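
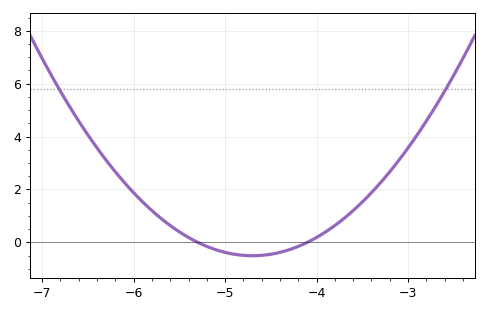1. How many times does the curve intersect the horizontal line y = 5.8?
2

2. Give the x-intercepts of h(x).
-5.3, -4.1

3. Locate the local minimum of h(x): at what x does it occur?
-4.7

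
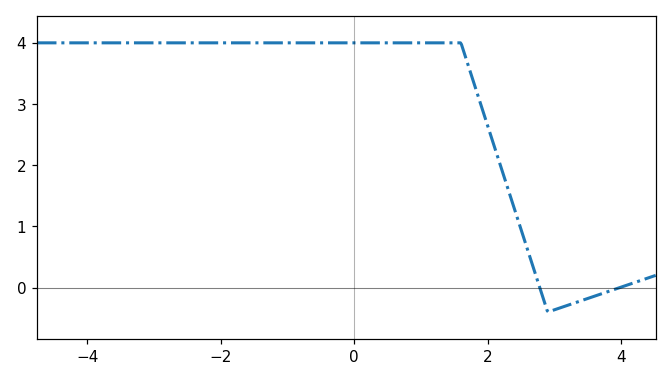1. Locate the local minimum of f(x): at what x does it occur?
2.9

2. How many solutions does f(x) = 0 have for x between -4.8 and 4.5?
2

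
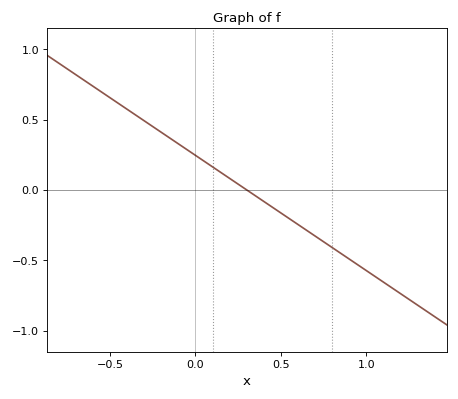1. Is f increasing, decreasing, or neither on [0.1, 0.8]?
decreasing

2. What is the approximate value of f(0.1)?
0.164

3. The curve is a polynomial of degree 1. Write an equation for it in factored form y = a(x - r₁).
y = -0.82(x - 0.3)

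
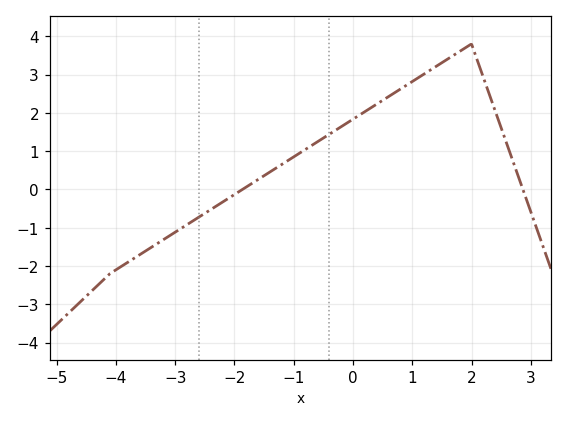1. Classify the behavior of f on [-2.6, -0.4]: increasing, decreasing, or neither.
increasing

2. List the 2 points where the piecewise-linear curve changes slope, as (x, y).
(-4.1, -2.2); (2, 3.8)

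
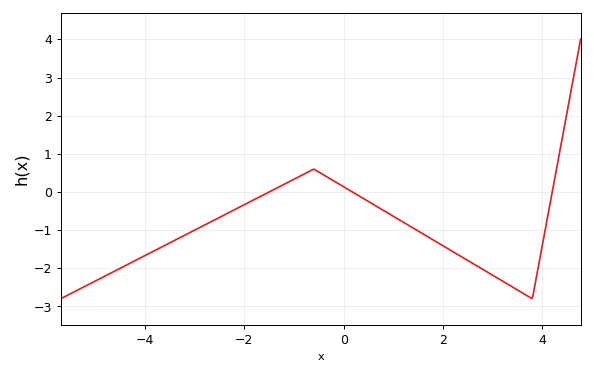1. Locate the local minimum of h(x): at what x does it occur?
3.8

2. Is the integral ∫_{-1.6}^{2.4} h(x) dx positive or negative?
negative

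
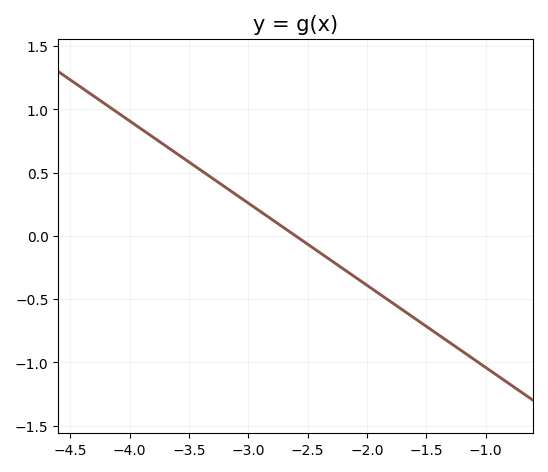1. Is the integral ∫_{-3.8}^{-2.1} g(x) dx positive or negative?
positive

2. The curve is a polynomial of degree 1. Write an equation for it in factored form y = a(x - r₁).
y = -0.65(x + 2.6)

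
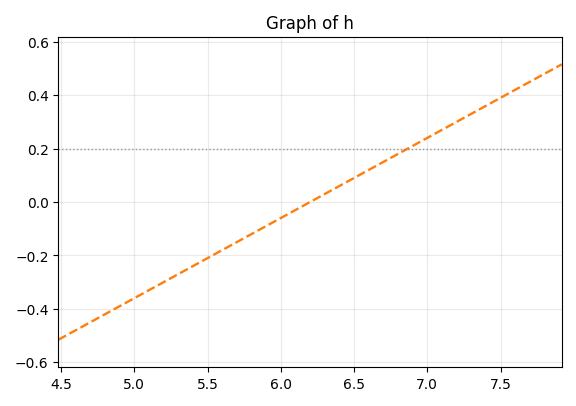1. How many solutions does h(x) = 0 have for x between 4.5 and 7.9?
1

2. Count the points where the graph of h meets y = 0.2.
1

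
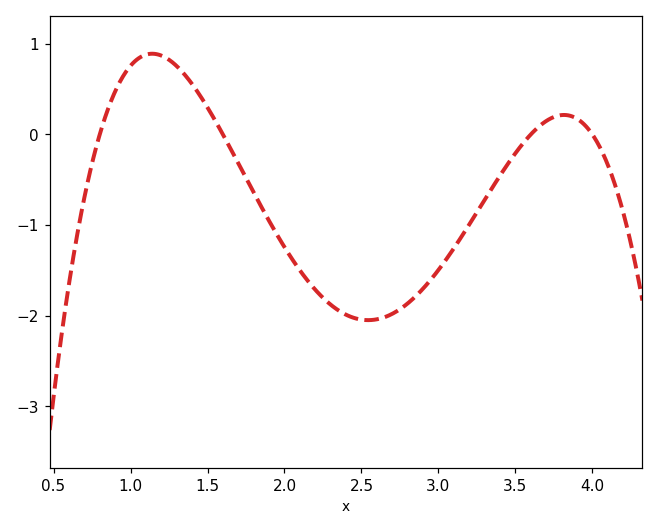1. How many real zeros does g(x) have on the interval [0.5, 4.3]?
4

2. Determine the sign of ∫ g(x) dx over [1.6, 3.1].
negative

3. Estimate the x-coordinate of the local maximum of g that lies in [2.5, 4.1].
3.81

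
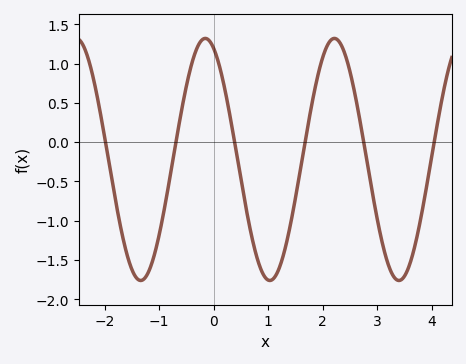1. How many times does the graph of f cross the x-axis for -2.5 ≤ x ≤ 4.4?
6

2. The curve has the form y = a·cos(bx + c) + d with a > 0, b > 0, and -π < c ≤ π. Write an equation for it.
y = 1.54cos(2.65x + 0.412) - 0.22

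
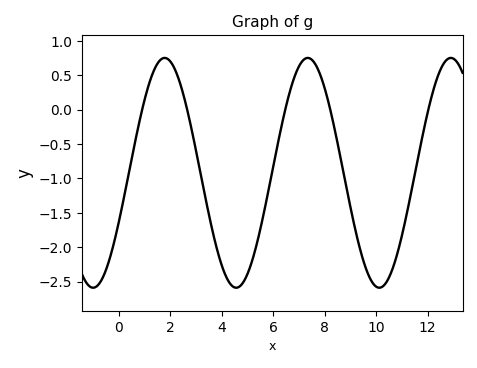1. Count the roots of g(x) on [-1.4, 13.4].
5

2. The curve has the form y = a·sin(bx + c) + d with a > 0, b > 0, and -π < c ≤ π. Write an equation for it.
y = 1.67sin(1.13x - 0.442) - 0.92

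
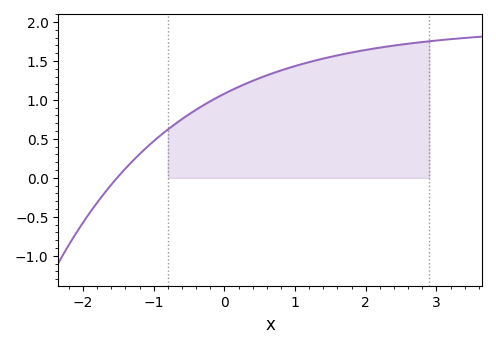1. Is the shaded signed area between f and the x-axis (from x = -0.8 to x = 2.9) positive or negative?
positive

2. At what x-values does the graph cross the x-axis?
-1.5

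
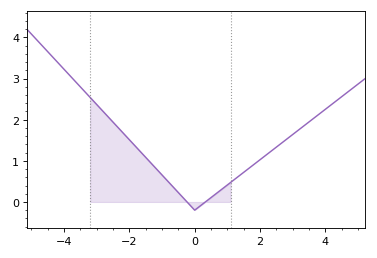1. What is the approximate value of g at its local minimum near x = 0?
-0.2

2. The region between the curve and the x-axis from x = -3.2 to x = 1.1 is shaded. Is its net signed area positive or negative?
positive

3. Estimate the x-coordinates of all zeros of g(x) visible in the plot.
-0.2, 0.4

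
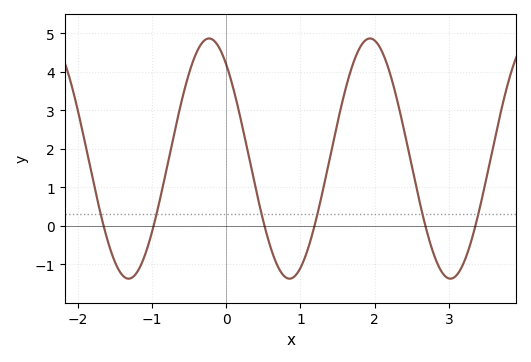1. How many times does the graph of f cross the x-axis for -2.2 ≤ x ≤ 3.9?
6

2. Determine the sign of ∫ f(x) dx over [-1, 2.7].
positive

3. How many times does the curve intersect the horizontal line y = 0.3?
6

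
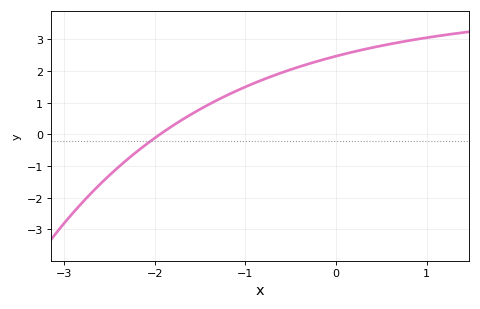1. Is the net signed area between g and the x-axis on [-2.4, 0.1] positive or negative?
positive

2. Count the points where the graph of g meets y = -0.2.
1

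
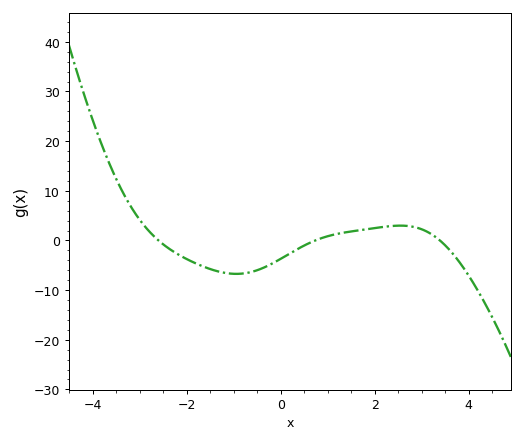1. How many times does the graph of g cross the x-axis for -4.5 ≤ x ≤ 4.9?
3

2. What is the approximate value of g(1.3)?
1.49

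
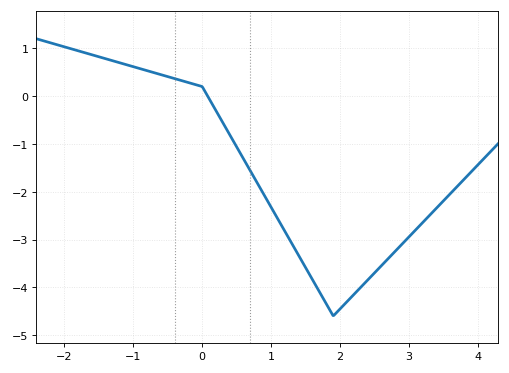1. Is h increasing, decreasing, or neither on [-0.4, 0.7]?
decreasing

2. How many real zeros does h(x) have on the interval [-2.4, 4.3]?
1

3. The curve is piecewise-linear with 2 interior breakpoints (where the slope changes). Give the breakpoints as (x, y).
(0, 0.2); (1.9, -4.6)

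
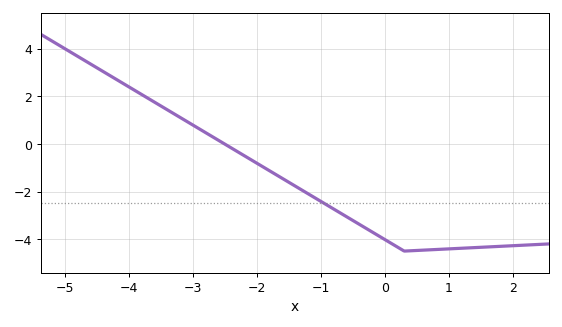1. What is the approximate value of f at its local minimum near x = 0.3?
-4.4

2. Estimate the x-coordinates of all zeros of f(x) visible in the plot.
-2.6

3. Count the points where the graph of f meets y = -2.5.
1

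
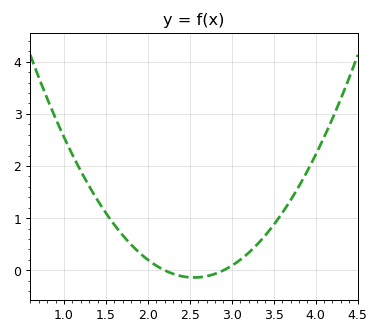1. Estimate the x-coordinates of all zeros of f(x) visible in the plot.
2.2, 2.9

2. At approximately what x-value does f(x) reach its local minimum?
2.5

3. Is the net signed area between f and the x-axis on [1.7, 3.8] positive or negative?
positive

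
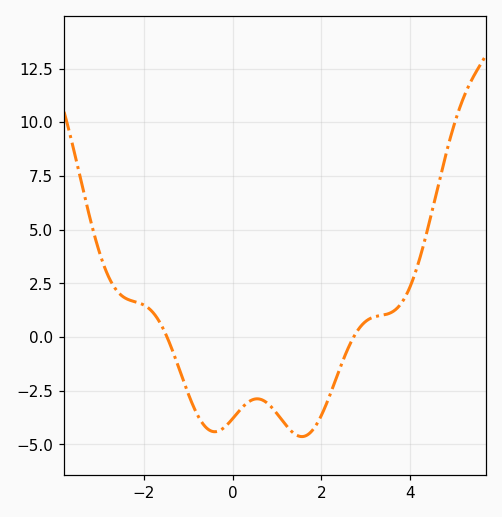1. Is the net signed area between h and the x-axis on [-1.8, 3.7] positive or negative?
negative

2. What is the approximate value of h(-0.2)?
-4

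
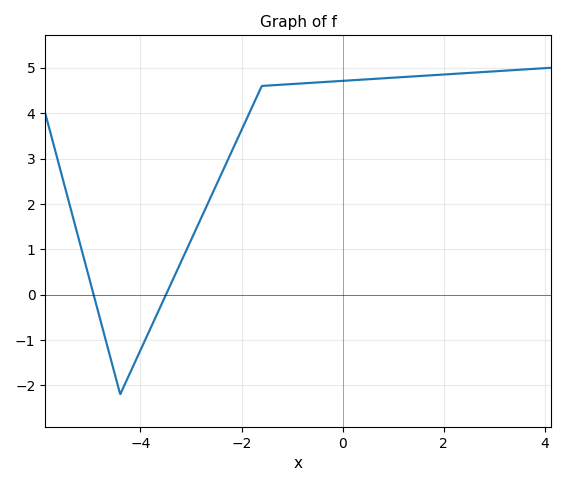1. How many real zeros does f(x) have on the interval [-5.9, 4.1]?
2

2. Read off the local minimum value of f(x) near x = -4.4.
-2.2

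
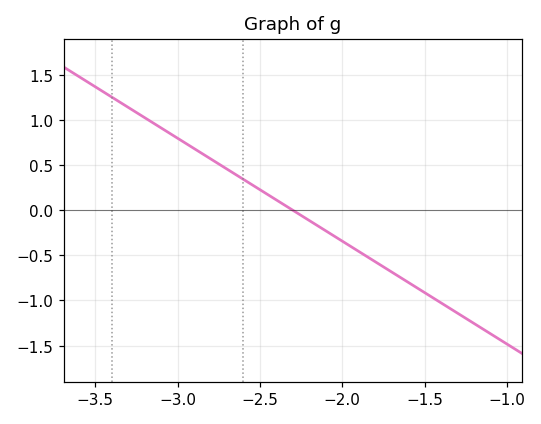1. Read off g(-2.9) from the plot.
0.684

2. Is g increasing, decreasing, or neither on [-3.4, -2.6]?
decreasing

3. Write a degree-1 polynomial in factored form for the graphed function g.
y = -1.14(x + 2.3)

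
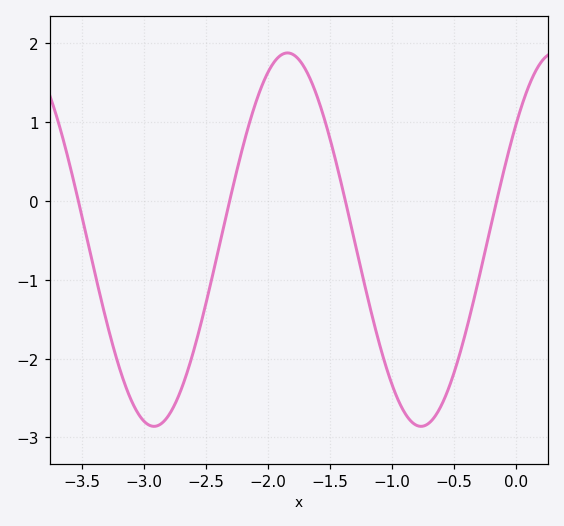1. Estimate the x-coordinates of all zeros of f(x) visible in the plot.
-3.53, -2.31, -1.37, -0.155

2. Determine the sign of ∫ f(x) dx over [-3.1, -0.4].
negative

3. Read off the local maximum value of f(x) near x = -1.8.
1.88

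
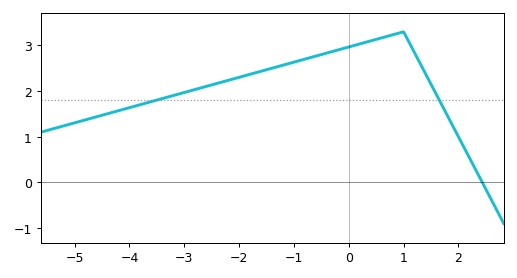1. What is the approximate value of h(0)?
2.97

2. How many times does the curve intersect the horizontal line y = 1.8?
2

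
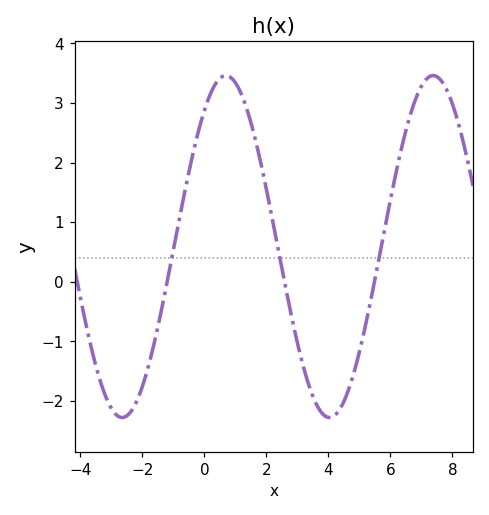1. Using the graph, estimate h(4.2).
-2.2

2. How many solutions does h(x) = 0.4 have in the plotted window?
3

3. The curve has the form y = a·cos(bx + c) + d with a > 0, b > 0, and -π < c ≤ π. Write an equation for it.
y = 2.87cos(0.94x - 0.65) + 0.59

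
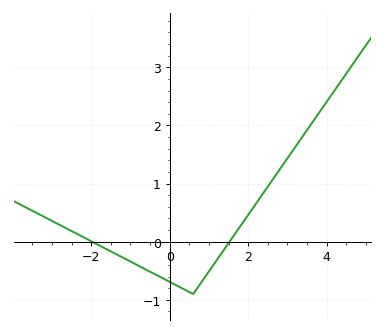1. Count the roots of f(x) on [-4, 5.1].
2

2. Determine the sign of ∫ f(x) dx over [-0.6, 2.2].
negative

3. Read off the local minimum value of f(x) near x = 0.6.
-0.9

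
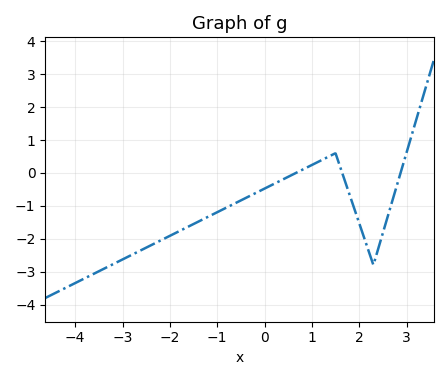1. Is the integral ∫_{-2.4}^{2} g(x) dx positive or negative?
negative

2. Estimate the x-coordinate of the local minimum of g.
2.2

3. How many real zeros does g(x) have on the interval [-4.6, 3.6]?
3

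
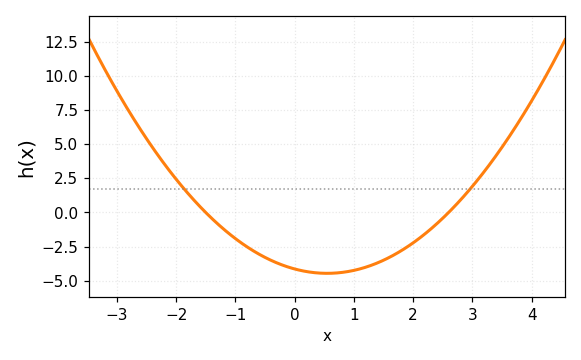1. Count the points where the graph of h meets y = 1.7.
2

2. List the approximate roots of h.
-1.5, 2.6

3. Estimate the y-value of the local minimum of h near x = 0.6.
-4.45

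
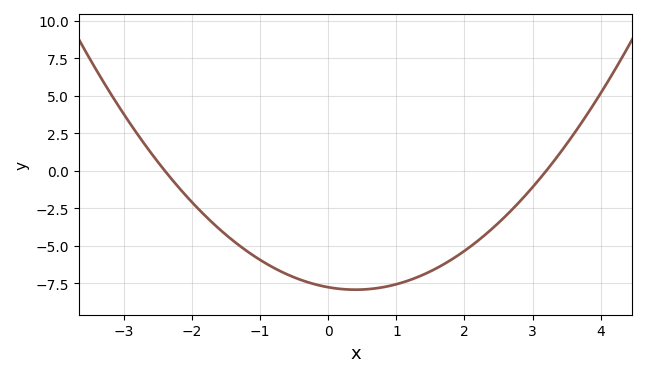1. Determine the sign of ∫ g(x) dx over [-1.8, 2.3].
negative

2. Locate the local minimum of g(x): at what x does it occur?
0.4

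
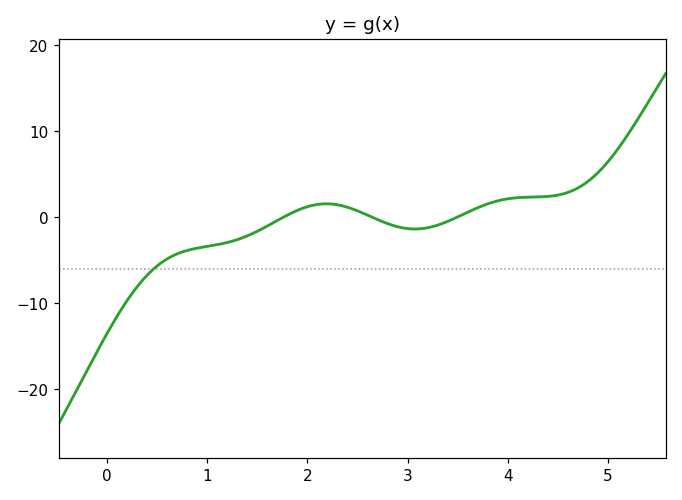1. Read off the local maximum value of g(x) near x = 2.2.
2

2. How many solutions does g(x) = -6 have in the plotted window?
1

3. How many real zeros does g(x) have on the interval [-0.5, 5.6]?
3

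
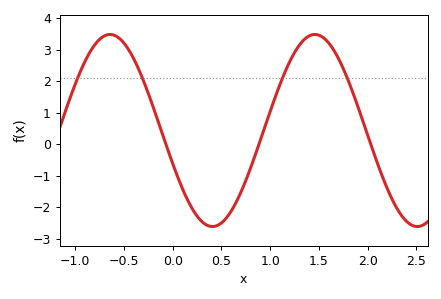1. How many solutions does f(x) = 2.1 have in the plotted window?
4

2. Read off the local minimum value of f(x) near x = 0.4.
-2.6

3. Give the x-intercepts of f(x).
-0.1, 0.9, 2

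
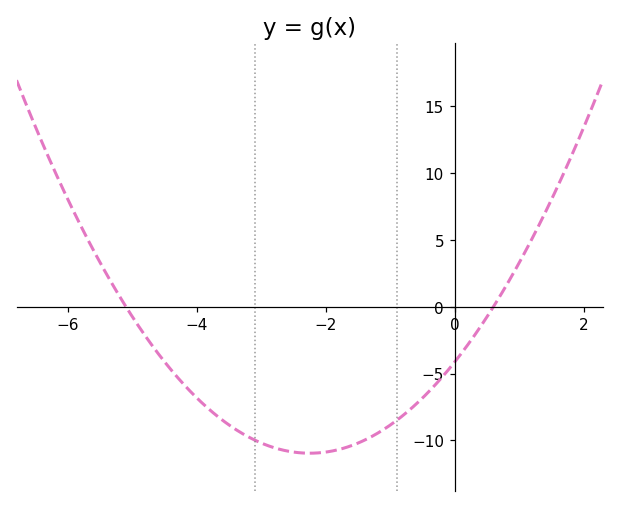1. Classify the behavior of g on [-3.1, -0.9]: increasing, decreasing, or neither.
neither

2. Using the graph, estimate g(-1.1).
-9.18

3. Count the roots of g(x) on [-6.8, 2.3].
2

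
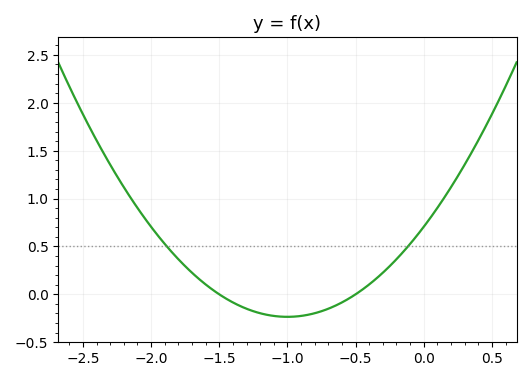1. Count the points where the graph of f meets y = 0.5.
2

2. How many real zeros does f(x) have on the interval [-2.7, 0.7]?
2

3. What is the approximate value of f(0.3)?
1.35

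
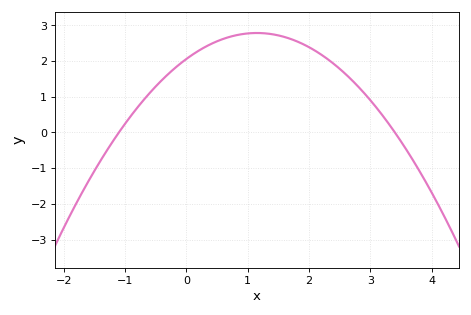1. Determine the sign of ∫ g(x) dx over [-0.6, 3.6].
positive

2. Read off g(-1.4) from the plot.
-0.8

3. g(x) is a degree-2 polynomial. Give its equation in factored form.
y = -0.55(x + 1.1)(x - 3.4)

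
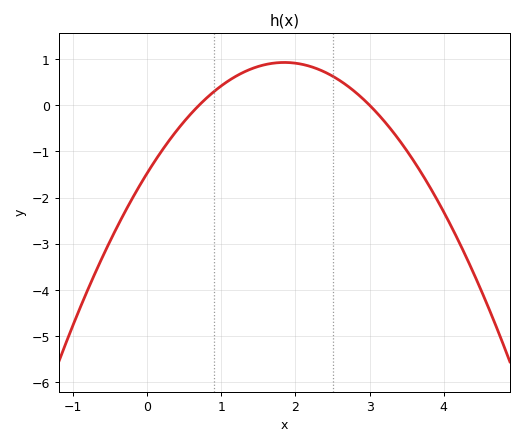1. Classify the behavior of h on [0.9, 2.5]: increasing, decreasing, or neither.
neither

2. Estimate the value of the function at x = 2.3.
0.784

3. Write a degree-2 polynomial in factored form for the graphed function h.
y = -0.7(x - 0.7)(x - 3)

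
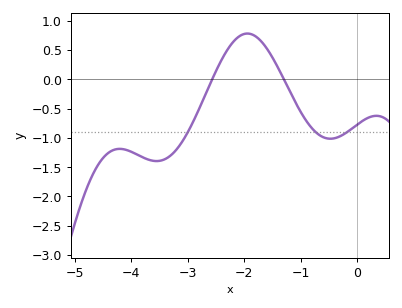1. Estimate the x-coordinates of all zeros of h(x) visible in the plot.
-2.6, -1.3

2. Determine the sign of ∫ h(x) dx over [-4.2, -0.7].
negative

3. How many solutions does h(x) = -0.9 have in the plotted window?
3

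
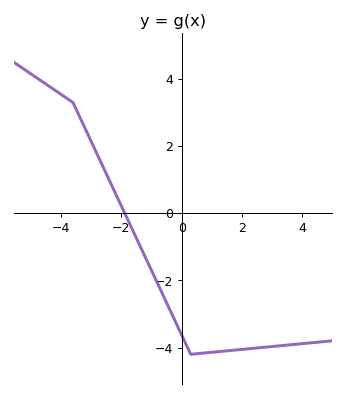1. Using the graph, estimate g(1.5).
-4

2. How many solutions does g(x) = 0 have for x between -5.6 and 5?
1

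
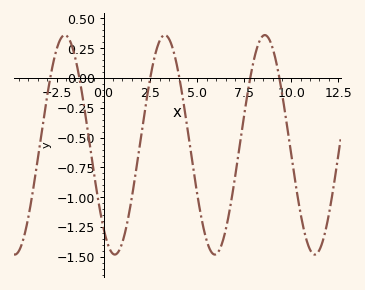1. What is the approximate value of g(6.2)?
-1.43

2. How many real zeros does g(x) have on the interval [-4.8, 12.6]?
6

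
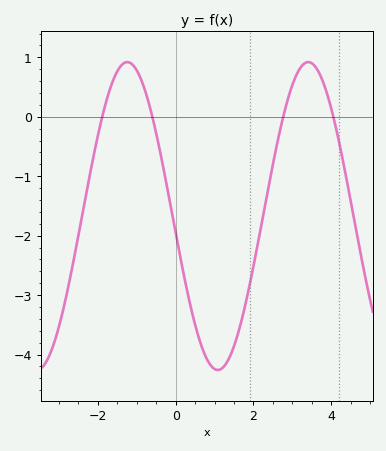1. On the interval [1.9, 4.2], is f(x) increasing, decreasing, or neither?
neither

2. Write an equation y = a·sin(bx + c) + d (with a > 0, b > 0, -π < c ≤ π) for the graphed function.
y = 2.59sin(1.4x - 3) - 1.67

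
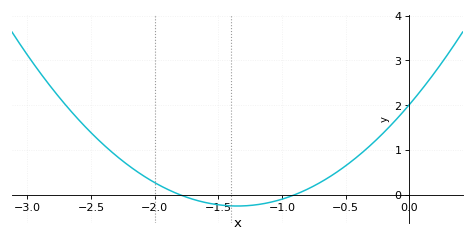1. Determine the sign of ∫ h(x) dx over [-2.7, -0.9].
positive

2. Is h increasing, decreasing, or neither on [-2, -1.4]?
decreasing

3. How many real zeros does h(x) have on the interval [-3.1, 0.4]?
2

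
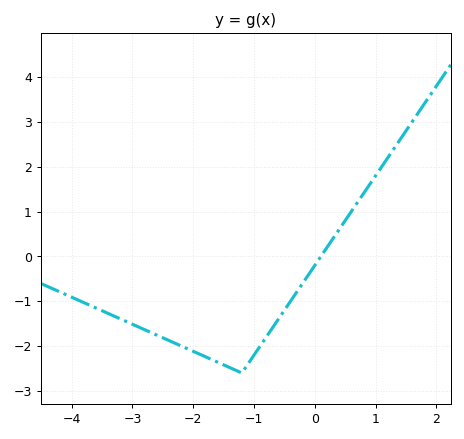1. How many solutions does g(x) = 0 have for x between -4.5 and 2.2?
1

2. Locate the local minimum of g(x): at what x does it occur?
-1.2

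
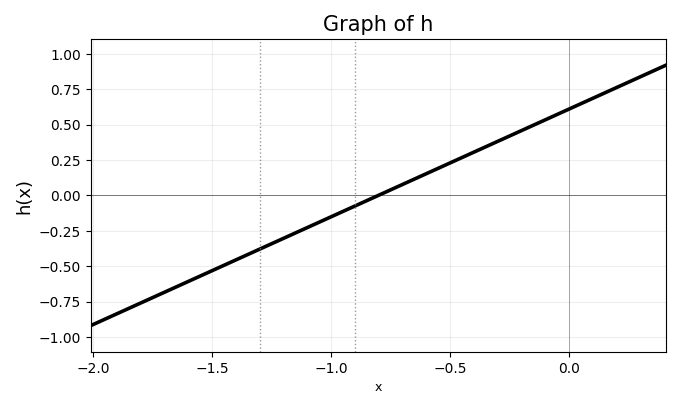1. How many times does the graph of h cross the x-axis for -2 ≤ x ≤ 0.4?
1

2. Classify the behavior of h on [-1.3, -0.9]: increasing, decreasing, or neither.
increasing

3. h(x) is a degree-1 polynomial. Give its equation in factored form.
y = 0.76(x + 0.8)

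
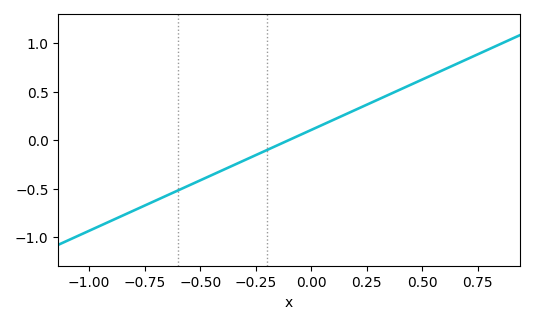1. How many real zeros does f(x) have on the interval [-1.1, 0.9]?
1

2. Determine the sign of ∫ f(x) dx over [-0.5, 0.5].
positive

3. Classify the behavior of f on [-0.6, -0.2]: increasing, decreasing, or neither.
increasing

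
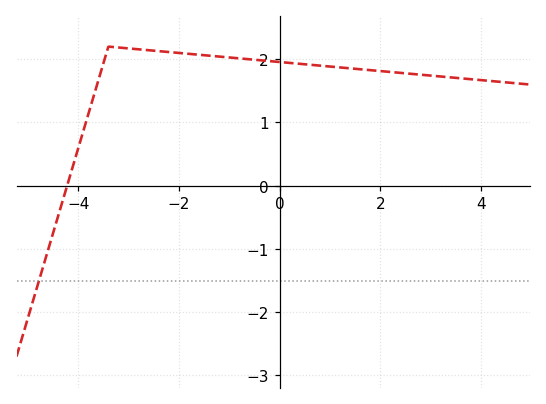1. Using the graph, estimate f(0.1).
1.95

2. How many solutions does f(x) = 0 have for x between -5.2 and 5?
1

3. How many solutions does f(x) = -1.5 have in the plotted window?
1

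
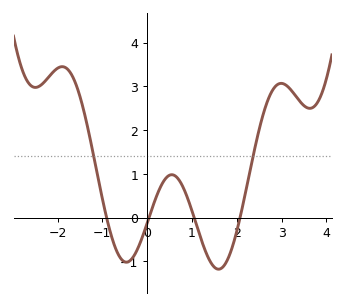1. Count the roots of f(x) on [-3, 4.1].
4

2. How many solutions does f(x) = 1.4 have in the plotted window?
2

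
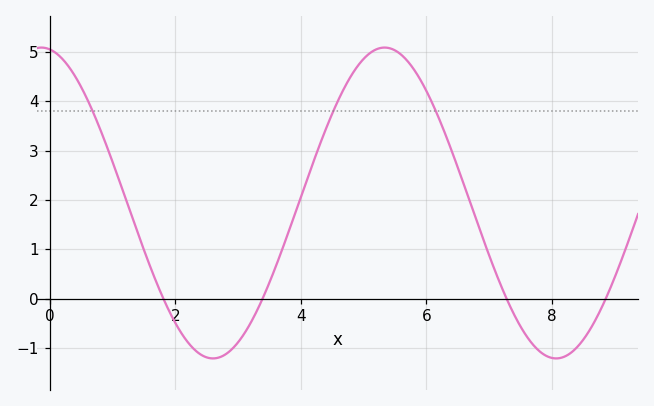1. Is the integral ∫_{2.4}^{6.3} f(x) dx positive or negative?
positive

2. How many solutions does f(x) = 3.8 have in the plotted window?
3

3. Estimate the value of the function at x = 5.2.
5.1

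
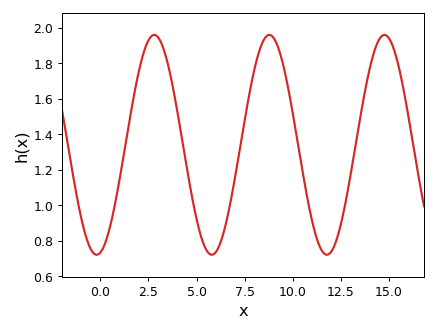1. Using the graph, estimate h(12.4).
0.848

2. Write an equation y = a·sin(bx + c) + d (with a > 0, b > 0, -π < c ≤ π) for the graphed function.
y = 0.62sin(1.05x - 1.37) + 1.34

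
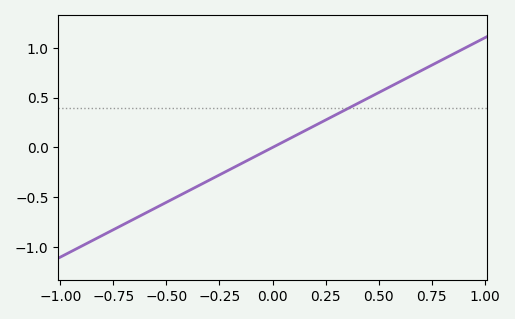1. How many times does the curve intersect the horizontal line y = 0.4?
1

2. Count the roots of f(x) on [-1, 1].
1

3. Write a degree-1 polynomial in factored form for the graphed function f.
y = 1.1(x - 0)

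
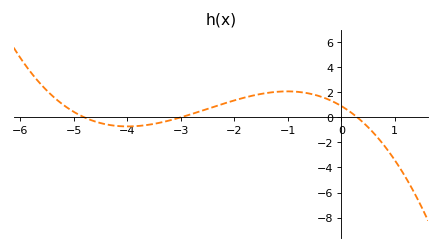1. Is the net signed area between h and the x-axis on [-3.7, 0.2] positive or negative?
positive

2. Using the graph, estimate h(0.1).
0.6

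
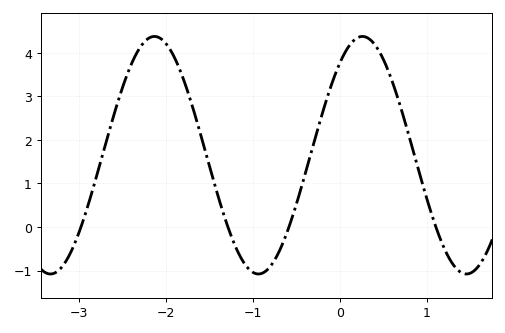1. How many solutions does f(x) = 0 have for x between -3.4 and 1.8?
4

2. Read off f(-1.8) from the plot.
3.4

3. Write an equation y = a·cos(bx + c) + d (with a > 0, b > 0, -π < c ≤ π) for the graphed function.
y = 2.73cos(2.6x - 0.68) + 1.65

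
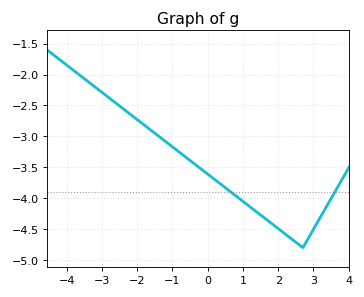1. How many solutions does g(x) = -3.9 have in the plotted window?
2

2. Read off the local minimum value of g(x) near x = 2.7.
-4.8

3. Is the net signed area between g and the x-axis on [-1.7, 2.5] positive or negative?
negative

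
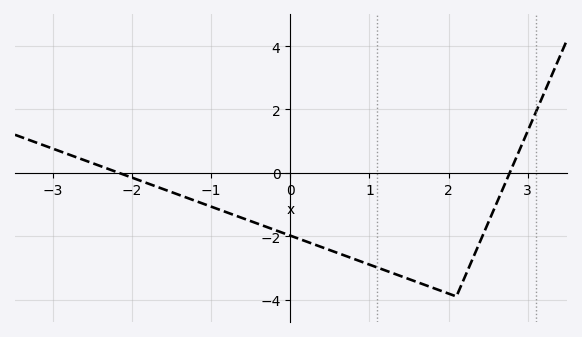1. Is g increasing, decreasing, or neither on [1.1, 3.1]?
neither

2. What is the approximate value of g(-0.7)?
-1.4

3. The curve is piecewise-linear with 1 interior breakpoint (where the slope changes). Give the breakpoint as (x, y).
(2.1, -3.9)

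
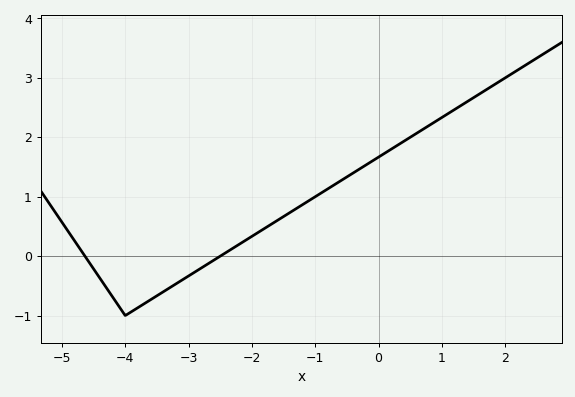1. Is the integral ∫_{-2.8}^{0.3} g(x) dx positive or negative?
positive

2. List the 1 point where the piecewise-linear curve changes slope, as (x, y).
(-4, -1)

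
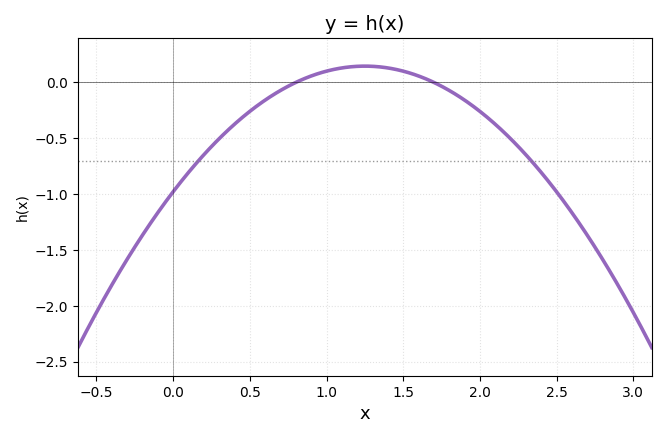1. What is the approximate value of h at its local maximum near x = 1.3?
0.15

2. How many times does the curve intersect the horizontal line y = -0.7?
2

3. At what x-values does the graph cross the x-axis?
0.8, 1.7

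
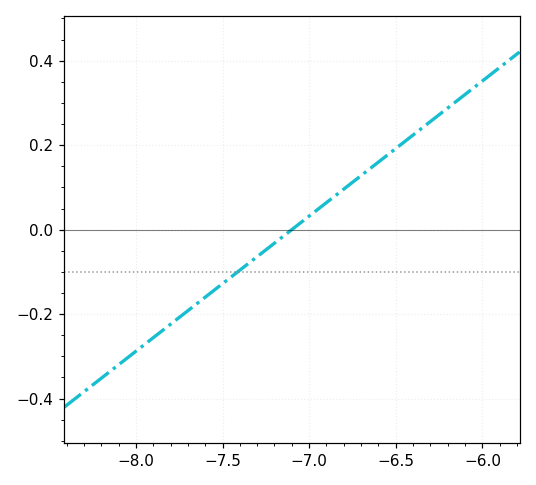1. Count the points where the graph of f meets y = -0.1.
1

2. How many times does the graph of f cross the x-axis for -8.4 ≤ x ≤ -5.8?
1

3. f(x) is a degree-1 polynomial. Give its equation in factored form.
y = 0.32(x + 7.1)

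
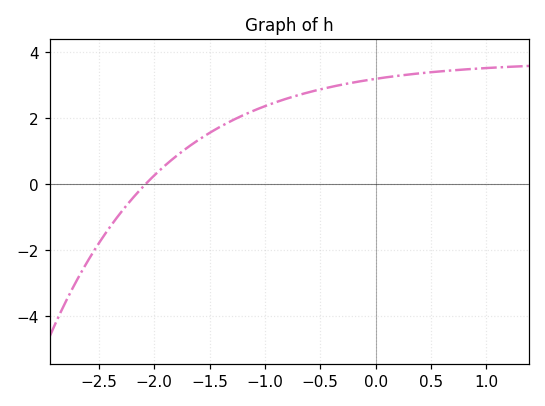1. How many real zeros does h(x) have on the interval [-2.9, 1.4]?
1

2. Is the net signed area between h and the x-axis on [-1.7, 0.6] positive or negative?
positive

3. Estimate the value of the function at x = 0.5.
3.4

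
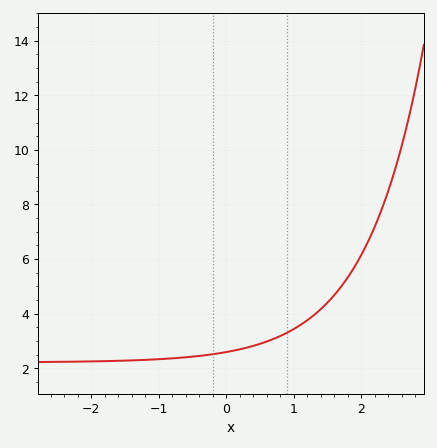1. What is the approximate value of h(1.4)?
4.2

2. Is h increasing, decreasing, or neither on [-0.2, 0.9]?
increasing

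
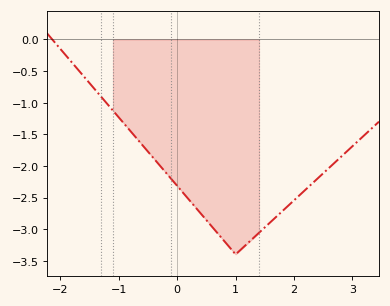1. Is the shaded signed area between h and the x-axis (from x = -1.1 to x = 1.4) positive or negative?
negative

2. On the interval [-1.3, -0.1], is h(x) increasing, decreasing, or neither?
decreasing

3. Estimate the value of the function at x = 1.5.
-2.97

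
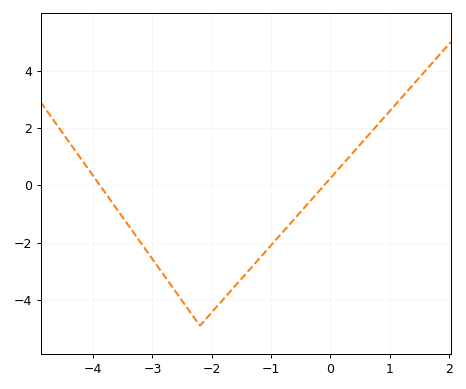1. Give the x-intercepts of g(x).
-3.89, -0.104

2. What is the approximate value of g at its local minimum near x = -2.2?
-4.9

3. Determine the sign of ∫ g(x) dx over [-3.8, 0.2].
negative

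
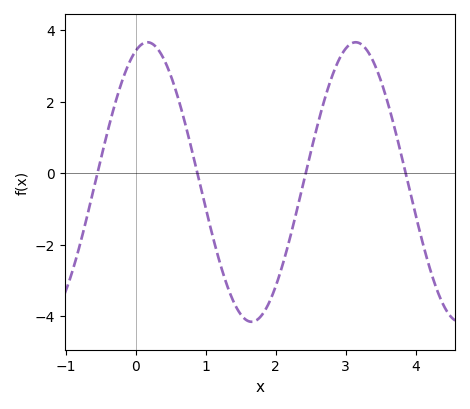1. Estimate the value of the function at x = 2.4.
-0.2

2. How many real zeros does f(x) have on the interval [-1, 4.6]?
4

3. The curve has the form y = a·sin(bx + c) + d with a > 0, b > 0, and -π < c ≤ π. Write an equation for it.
y = 3.91sin(2.1x + 1.2) - 0.25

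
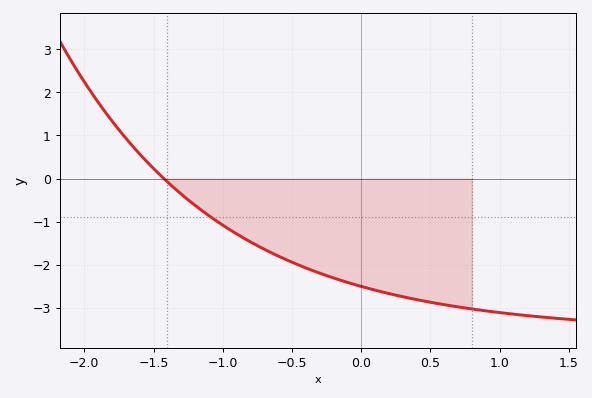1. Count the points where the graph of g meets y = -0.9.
1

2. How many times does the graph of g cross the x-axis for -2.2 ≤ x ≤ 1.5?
1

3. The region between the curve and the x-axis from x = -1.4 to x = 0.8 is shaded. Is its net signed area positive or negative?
negative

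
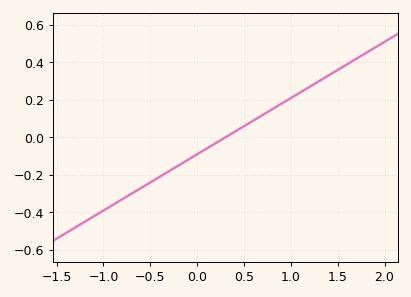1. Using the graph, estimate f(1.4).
0.32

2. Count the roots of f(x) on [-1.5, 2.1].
1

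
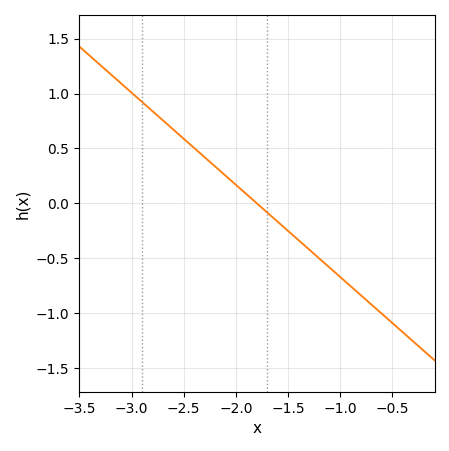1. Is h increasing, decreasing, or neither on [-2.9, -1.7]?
decreasing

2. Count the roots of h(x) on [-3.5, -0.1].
1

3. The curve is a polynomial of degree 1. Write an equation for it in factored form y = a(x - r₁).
y = -0.84(x + 1.8)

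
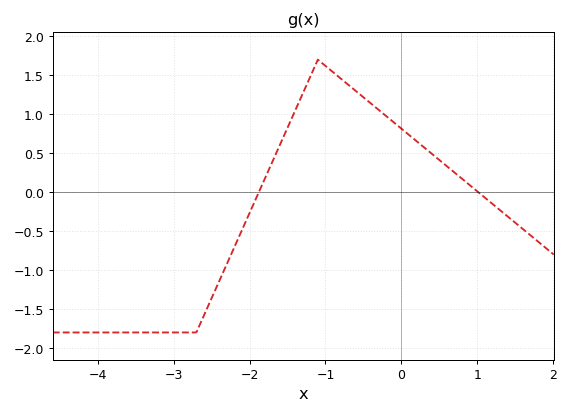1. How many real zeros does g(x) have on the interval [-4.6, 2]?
2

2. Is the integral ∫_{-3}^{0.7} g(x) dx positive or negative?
positive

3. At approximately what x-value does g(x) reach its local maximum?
-1.1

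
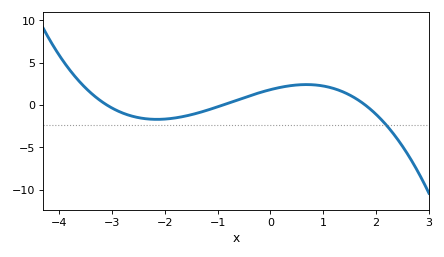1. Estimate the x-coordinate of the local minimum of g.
-2.2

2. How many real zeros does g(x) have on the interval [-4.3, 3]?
3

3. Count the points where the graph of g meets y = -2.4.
1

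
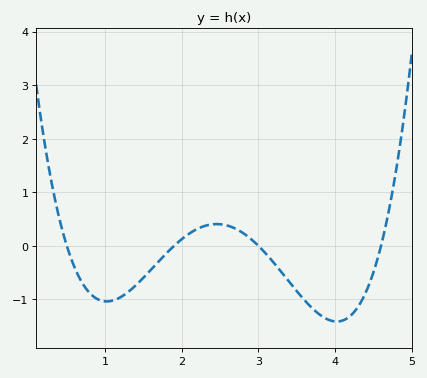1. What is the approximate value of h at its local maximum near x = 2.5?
0.4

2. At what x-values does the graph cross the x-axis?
0.5, 1.9, 3, 4.6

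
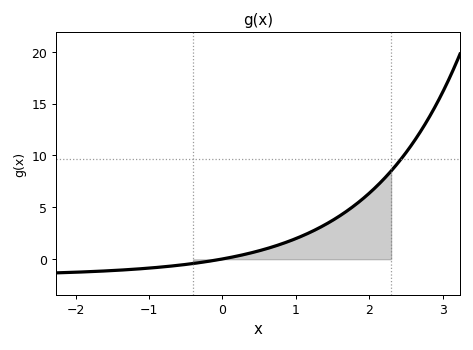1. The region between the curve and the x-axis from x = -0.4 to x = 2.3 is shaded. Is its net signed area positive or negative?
positive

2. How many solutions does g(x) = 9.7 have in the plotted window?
1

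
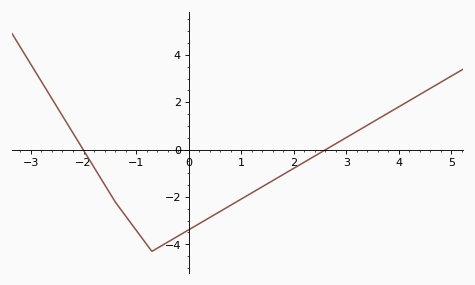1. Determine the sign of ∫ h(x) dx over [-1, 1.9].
negative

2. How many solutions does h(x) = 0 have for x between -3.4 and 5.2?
2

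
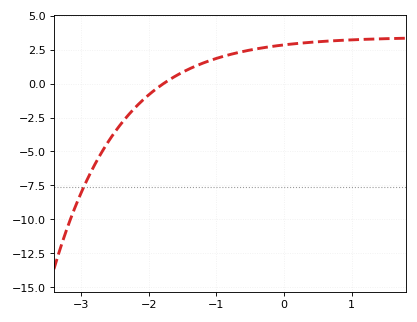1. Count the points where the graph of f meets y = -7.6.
1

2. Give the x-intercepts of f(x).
-1.8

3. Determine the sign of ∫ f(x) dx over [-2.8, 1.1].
positive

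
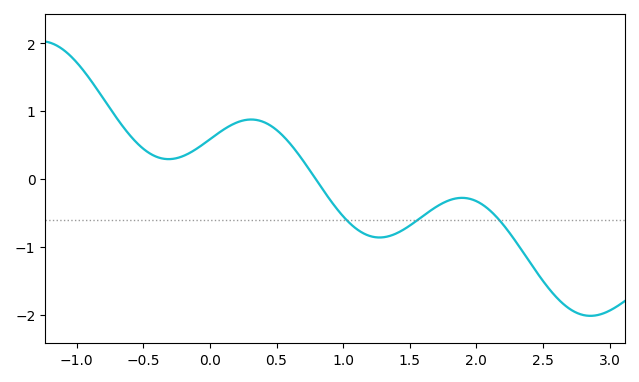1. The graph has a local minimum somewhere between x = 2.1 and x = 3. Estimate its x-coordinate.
2.9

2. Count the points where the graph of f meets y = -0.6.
3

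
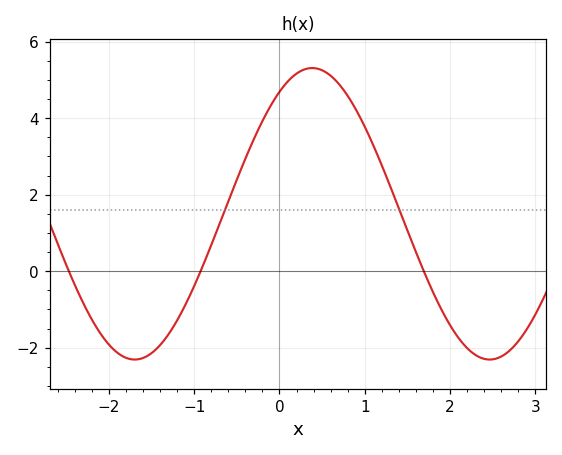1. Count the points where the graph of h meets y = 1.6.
2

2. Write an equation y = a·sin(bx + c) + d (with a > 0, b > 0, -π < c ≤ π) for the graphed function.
y = 3.81sin(1.5x + 0.99) + 1.5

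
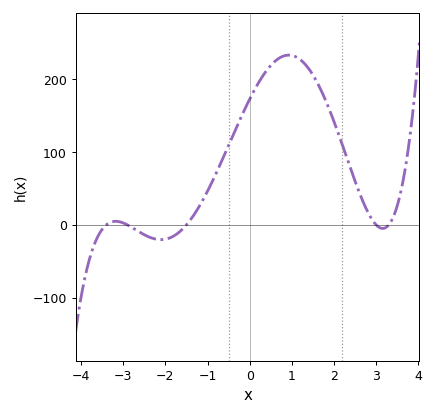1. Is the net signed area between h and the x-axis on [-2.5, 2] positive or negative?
positive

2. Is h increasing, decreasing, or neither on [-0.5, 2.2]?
neither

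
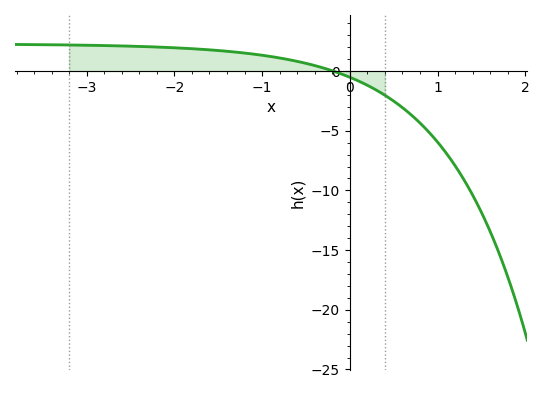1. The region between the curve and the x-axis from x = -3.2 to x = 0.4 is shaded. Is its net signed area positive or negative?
positive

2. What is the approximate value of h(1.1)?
-7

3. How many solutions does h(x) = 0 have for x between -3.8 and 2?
1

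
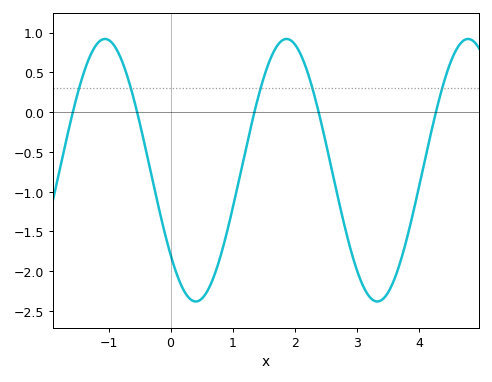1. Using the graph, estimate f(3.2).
-2.3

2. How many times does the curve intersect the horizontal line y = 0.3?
5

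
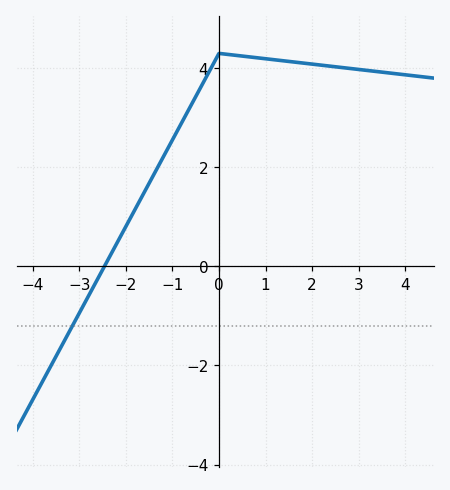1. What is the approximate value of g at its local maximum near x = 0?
4.2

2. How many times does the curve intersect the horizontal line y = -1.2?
1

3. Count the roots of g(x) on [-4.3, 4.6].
1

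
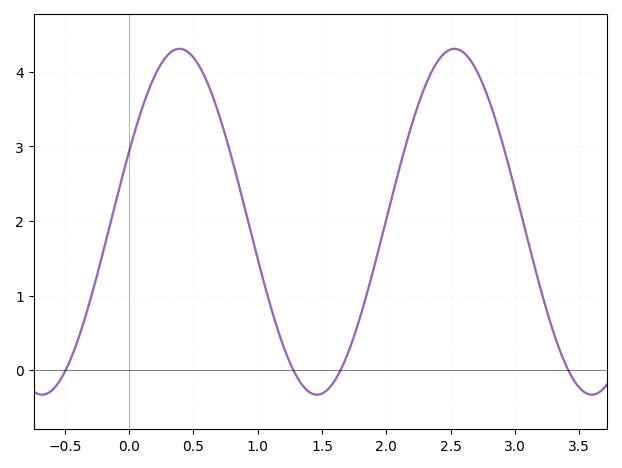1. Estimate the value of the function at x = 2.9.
3.06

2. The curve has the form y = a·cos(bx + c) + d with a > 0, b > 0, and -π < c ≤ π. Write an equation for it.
y = 2.32cos(2.94x - 1.15) + 1.99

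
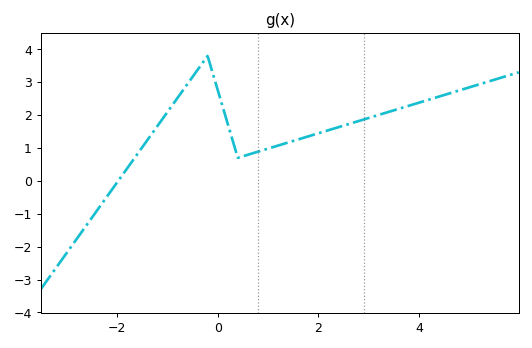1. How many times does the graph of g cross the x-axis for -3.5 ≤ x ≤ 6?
1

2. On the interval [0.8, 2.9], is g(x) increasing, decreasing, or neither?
increasing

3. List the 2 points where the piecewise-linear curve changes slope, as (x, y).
(-0.2, 3.8); (0.4, 0.7)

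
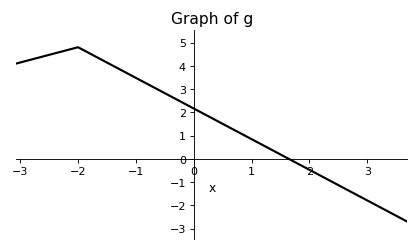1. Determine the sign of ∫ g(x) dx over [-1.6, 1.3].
positive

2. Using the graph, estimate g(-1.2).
3.7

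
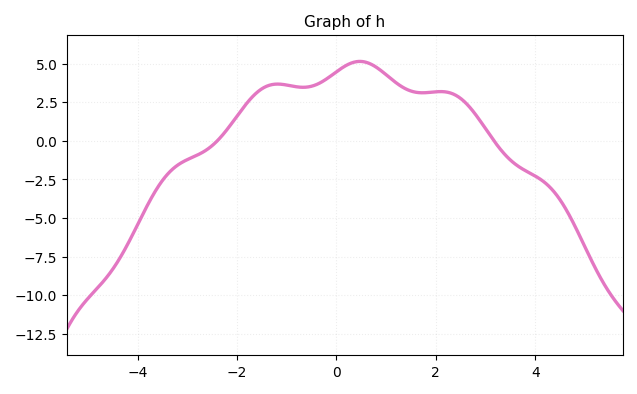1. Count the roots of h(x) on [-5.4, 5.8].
2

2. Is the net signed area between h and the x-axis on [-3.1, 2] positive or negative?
positive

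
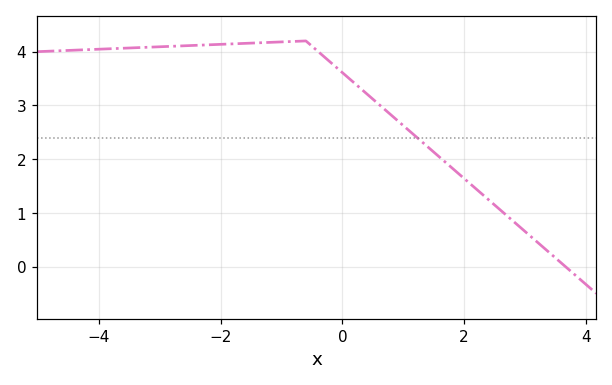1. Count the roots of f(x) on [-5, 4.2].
1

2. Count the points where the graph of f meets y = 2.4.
1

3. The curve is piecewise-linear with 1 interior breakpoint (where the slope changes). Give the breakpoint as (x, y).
(-0.6, 4.2)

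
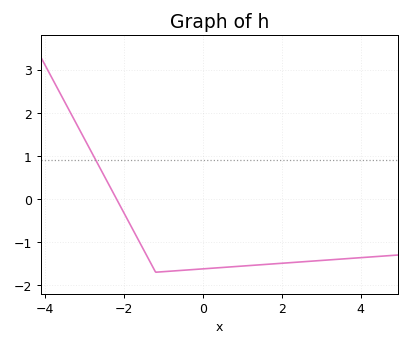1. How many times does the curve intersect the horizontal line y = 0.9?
1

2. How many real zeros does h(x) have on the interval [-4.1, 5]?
1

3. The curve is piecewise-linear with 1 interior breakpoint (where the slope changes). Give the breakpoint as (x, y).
(-1.2, -1.7)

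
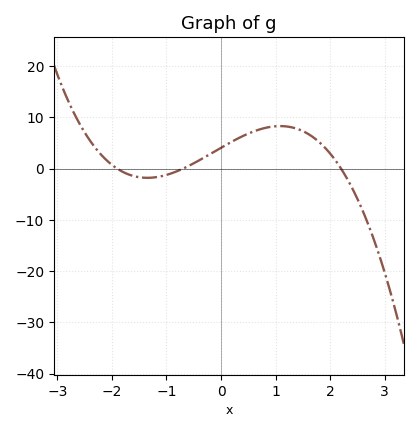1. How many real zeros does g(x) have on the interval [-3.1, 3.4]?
3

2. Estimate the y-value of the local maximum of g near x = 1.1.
8.32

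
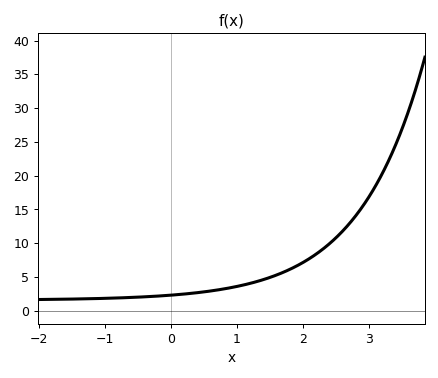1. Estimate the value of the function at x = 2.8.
14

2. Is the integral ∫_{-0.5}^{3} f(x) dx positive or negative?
positive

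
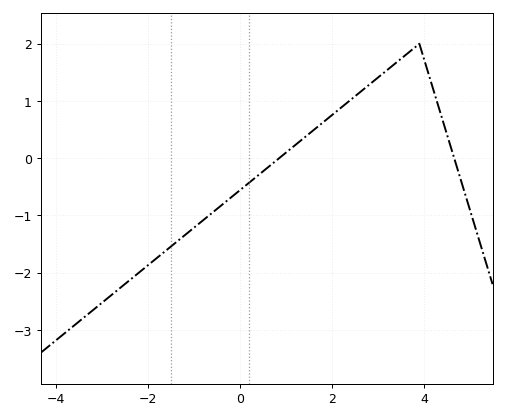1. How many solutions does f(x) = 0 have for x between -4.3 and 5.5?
2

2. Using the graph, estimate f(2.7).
1.21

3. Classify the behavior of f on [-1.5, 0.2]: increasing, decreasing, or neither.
increasing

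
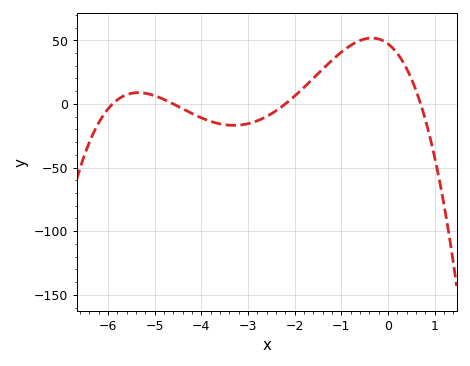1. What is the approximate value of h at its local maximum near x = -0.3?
50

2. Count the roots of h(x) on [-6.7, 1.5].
4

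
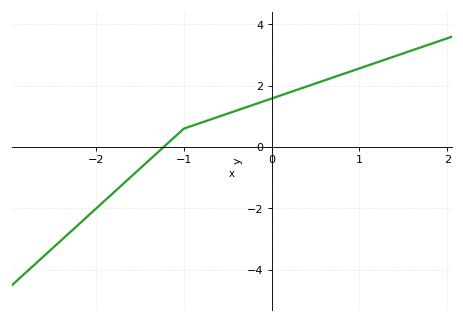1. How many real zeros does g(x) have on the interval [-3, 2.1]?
1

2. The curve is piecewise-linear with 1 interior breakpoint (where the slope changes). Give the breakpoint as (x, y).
(-1, 0.6)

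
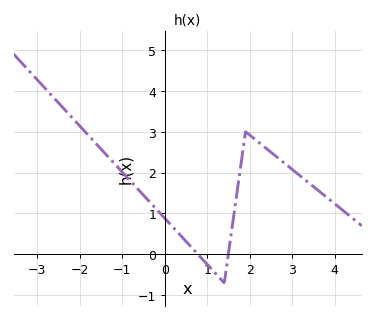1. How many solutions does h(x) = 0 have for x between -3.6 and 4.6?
2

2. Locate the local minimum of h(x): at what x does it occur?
1.4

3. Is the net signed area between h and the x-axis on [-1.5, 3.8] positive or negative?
positive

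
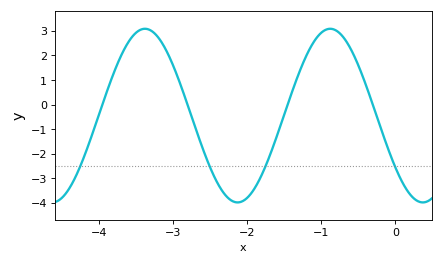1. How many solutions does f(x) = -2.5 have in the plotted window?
4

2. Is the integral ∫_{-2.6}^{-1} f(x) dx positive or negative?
negative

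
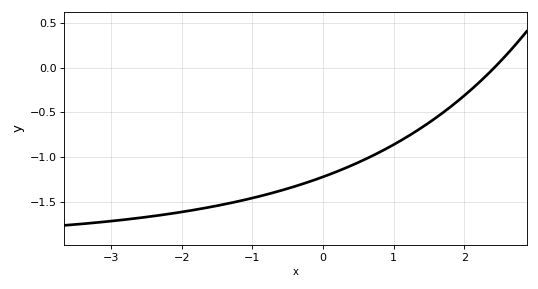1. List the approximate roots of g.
2.4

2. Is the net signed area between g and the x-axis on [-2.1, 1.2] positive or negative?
negative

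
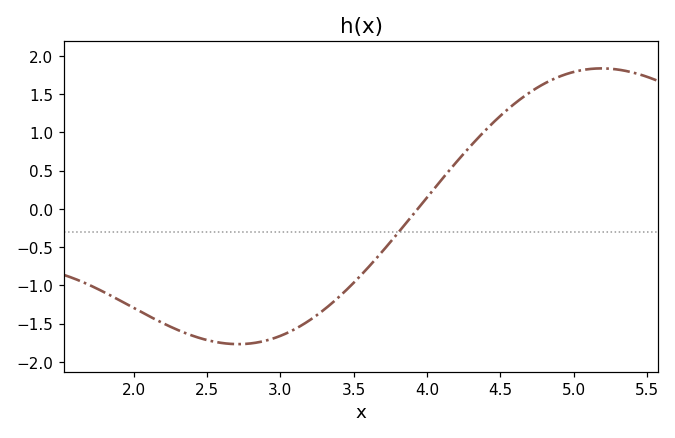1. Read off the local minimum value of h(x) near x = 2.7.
-1.77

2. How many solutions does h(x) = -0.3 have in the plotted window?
1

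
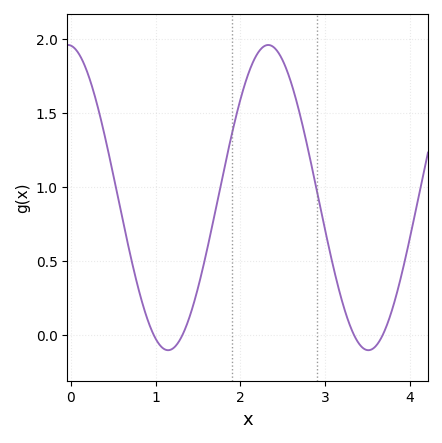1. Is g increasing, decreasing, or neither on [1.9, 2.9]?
neither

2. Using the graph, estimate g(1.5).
0.321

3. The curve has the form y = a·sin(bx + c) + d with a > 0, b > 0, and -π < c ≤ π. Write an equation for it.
y = 1.03sin(2.66x + 1.66) + 0.93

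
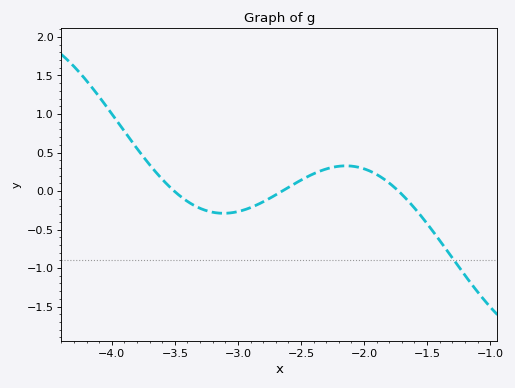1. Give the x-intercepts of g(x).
-3.5, -2.65, -1.75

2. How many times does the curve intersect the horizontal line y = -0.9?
1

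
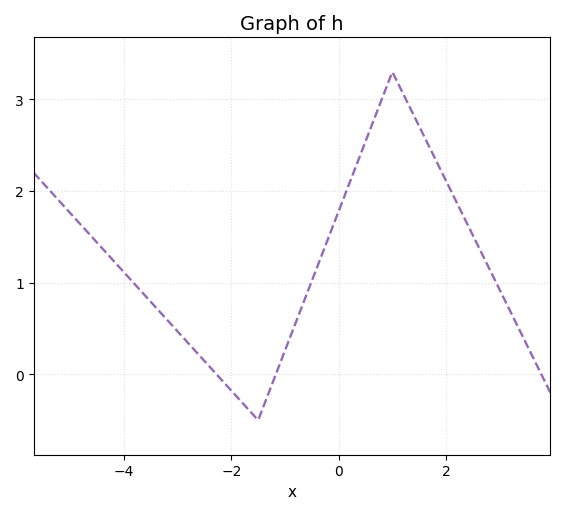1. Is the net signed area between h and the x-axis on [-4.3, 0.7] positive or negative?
positive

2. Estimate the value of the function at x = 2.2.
1.87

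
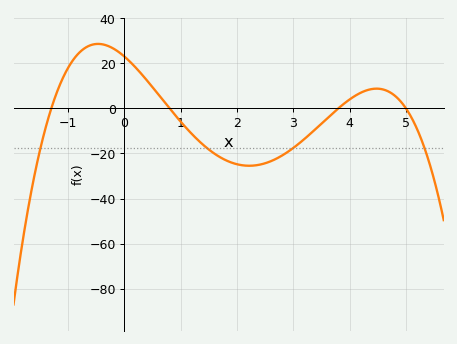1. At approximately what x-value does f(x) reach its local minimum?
2.2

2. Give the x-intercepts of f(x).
-1.2, 0.8, 3.8, 5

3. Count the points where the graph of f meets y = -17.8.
4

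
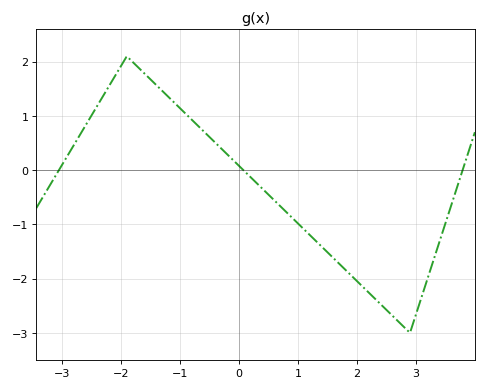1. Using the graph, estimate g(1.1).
-1.1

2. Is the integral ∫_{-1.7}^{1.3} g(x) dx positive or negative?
positive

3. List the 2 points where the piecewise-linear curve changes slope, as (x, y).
(-1.9, 2.1); (2.9, -3)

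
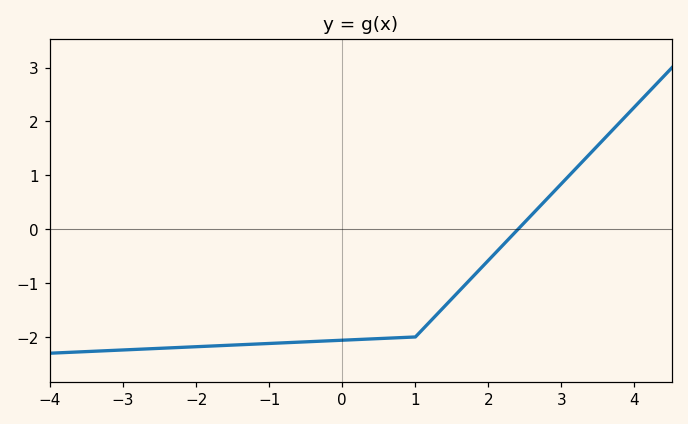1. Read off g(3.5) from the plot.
1.56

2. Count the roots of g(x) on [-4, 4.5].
1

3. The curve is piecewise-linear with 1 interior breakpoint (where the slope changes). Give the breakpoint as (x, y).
(1, -2)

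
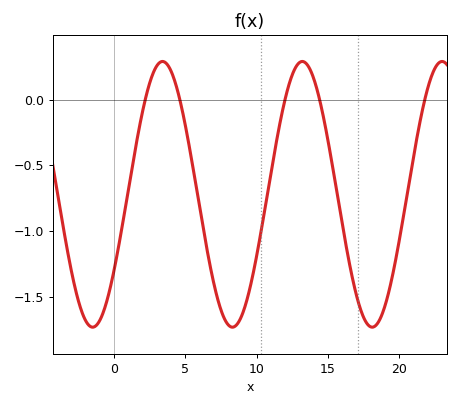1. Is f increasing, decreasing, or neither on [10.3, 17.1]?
neither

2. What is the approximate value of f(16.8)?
-1.4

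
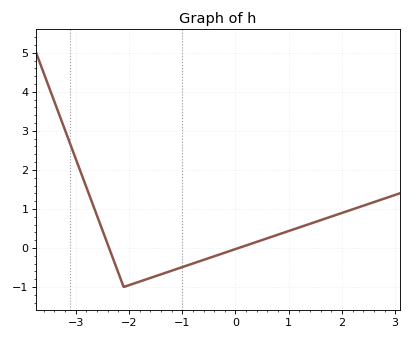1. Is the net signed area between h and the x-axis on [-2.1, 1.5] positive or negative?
negative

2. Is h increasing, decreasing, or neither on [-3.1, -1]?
neither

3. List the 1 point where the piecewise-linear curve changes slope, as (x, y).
(-2.1, -1)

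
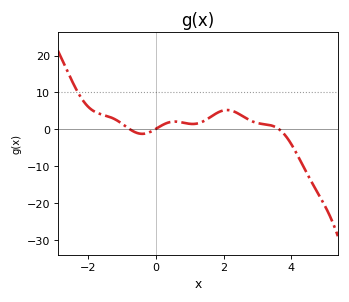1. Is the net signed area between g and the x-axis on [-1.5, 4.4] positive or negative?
positive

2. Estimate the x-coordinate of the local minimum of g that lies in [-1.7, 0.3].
-0.4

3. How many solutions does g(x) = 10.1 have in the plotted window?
1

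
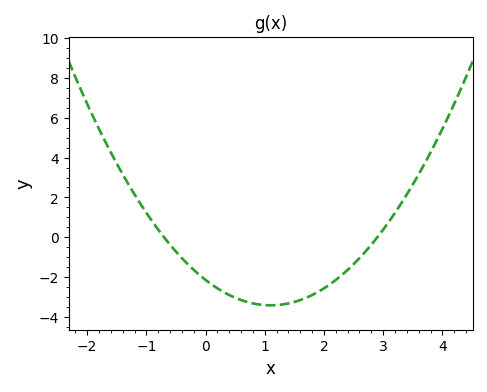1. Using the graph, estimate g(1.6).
-3.2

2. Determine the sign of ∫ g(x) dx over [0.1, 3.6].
negative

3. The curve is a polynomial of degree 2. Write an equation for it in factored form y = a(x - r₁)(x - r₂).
y = 1.05(x + 0.7)(x - 2.9)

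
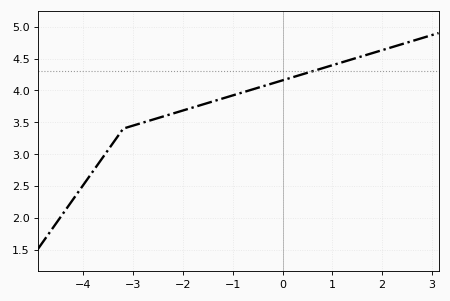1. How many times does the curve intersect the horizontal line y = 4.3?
1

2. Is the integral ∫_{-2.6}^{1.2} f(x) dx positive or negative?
positive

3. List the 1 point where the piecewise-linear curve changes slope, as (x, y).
(-3.2, 3.4)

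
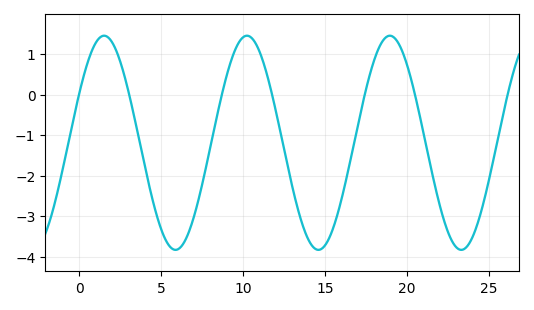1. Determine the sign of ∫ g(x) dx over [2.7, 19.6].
negative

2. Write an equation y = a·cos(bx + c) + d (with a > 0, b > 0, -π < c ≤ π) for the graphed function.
y = 2.64cos(0.72x - 1.08) - 1.19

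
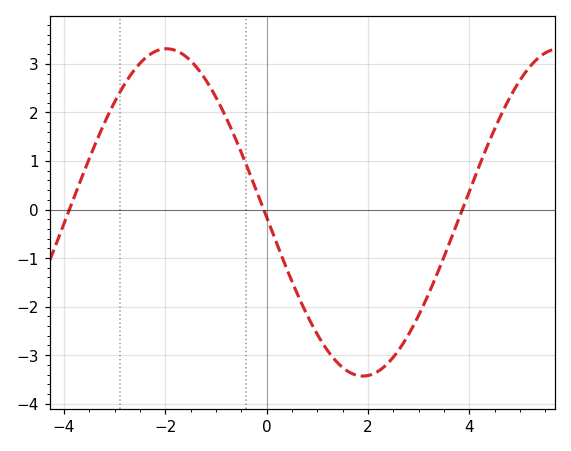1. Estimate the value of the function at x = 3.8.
-0.2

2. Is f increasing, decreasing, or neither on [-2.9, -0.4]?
neither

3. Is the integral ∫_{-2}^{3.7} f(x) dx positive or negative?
negative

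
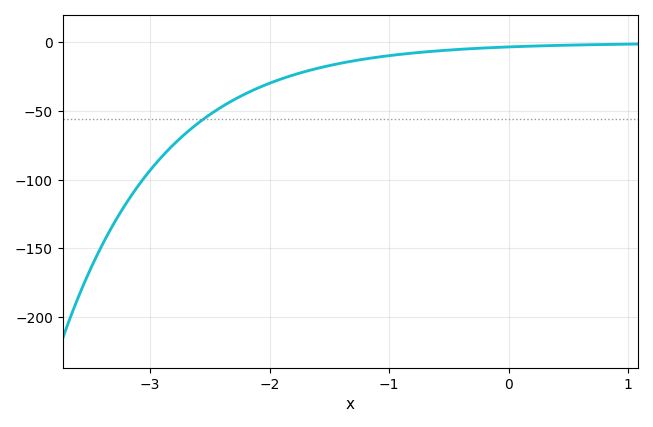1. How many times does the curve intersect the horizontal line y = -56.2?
1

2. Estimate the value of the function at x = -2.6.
-59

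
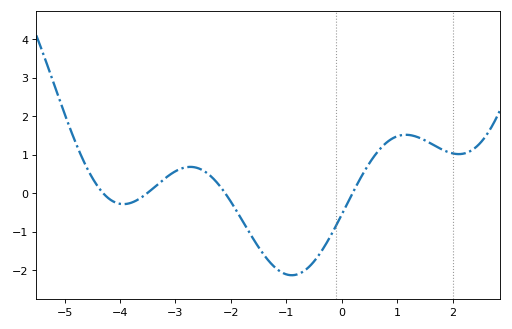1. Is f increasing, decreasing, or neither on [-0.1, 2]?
neither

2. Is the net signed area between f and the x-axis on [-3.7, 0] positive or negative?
negative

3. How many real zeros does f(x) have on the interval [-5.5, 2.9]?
4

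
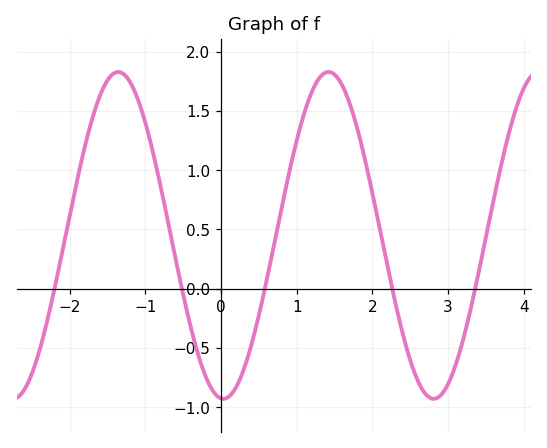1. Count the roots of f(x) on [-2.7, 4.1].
5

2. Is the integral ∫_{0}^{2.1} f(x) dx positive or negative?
positive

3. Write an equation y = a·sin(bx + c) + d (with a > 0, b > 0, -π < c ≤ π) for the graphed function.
y = 1.38sin(2.26x - 1.64) + 0.45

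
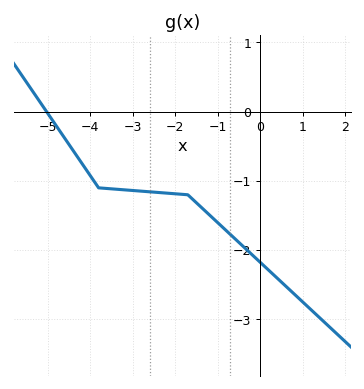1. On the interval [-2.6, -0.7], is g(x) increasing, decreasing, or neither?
decreasing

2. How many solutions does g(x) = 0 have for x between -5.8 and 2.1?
1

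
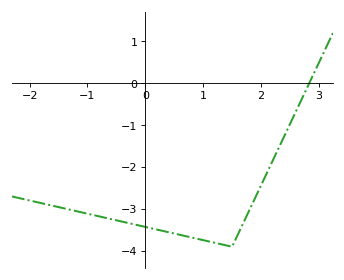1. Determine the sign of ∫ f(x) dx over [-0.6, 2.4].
negative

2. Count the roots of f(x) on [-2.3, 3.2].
1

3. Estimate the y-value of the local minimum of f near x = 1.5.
-3.9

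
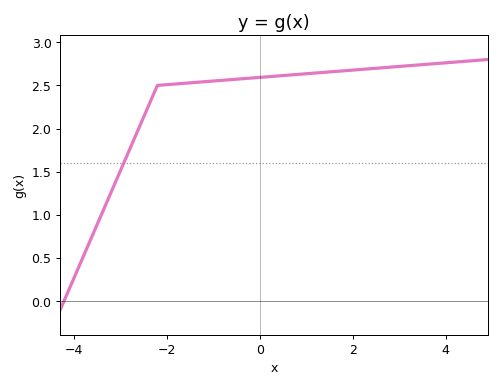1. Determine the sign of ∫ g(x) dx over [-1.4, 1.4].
positive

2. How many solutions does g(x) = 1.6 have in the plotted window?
1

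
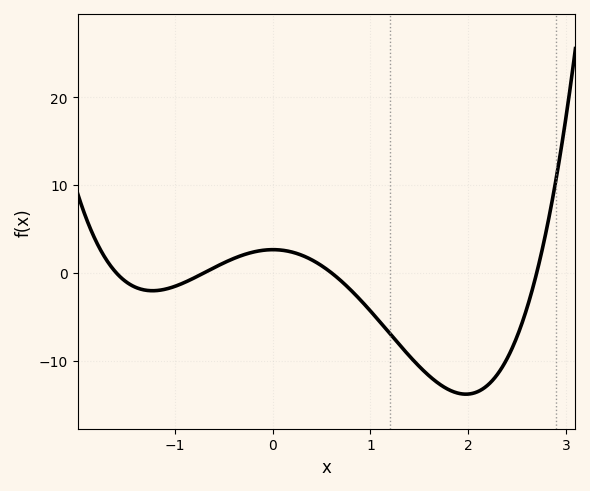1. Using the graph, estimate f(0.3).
1.98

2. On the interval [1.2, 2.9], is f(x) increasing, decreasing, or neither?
neither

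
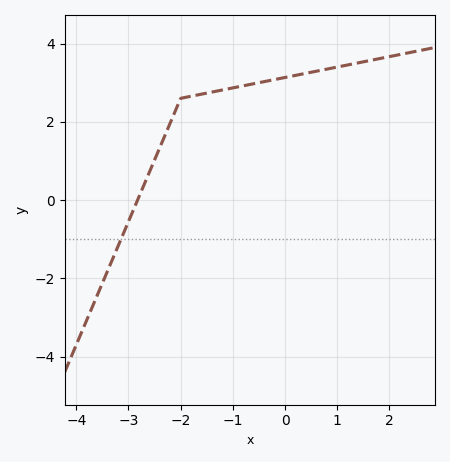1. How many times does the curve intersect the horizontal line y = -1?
1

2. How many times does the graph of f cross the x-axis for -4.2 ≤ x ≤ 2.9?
1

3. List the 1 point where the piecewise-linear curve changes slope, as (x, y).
(-2, 2.6)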